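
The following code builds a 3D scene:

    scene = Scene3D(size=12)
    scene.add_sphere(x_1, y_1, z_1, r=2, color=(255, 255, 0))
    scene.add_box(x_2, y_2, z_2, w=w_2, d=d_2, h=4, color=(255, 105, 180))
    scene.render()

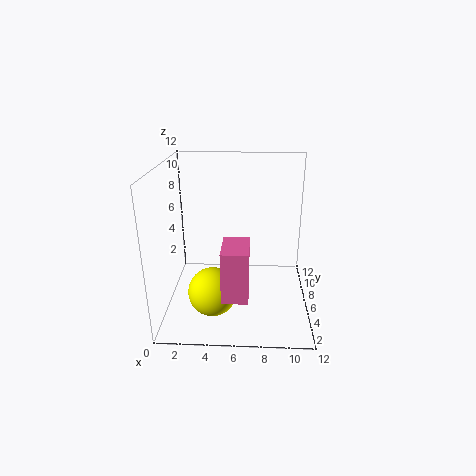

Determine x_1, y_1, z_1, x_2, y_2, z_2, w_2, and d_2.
x_1 = 4
y_1 = 4
z_1 = 2
x_2 = 5
y_2 = 1
z_2 = 3
w_2 = 2
d_2 = 3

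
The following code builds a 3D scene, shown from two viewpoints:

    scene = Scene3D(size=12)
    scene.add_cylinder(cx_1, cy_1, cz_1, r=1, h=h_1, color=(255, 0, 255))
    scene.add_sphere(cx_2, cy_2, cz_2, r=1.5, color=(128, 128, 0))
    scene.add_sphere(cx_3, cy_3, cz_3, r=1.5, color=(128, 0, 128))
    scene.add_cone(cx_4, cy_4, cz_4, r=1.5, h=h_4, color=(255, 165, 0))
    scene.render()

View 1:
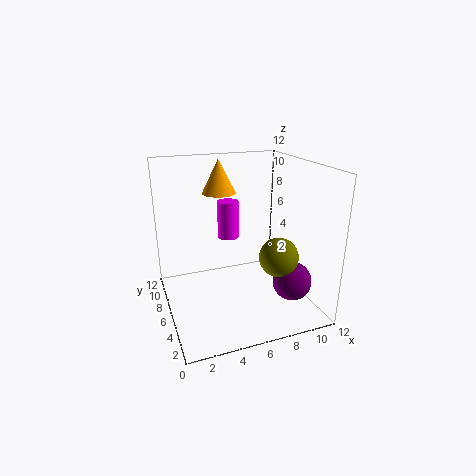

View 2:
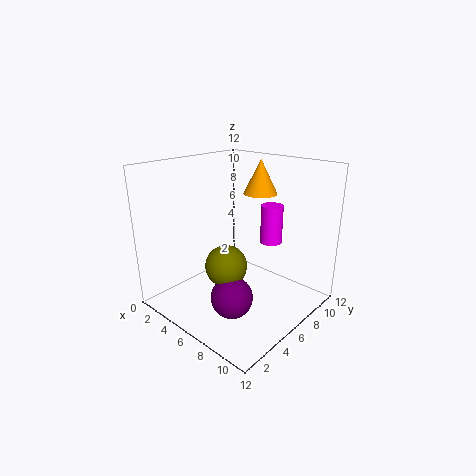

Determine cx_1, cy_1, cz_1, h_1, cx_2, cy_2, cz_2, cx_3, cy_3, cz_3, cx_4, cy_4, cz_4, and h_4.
cx_1 = 6.5
cy_1 = 10
cz_1 = 4.5
h_1 = 3.5
cx_2 = 8
cy_2 = 2.5
cz_2 = 5.5
cx_3 = 9
cy_3 = 2
cz_3 = 3.5
cx_4 = 5.5
cy_4 = 9.5
cz_4 = 9
h_4 = 3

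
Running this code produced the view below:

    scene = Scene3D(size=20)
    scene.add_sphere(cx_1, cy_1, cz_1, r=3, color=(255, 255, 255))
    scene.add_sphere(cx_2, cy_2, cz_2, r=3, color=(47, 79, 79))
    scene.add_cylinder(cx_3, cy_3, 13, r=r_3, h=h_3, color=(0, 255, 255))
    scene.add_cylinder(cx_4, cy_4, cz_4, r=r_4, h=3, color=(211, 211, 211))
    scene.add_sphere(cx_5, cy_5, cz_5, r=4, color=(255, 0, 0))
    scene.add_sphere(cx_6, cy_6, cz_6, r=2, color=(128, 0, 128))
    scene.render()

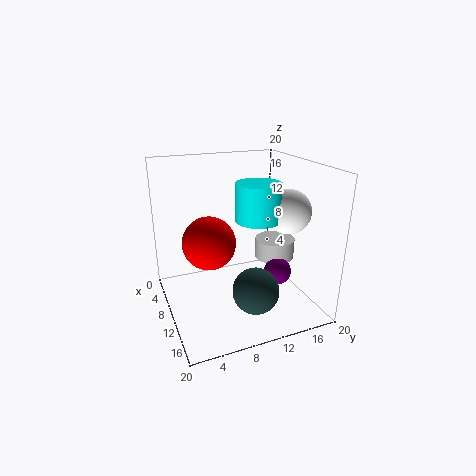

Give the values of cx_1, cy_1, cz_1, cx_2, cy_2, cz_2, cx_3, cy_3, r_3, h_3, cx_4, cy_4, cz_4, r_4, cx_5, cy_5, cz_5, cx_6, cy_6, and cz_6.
cx_1 = 13
cy_1 = 16
cz_1 = 14
cx_2 = 16
cy_2 = 10
cz_2 = 5
cx_3 = 12
cy_3 = 12
r_3 = 3
h_3 = 5
cx_4 = 8
cy_4 = 17
cz_4 = 5
r_4 = 3
cx_5 = 6
cy_5 = 7
cz_5 = 8
cx_6 = 11
cy_6 = 16
cz_6 = 4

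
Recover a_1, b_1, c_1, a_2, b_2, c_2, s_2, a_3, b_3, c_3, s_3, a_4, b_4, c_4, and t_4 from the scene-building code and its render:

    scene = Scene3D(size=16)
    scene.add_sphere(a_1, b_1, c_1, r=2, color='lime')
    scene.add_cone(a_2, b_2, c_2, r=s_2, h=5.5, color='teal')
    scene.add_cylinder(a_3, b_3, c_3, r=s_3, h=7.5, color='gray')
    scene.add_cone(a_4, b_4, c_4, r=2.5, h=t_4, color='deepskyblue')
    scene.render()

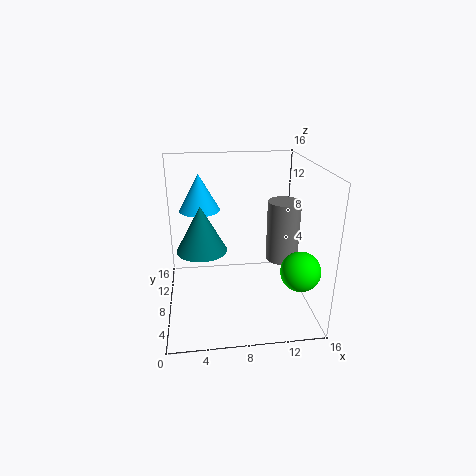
a_1 = 13.5, b_1 = 2.5, c_1 = 6.5, a_2 = 4, b_2 = 10.5, c_2 = 5.5, s_2 = 3, a_3 = 14, b_3 = 11, c_3 = 3.5, s_3 = 2, a_4 = 4, b_4 = 13.5, c_4 = 9.5, t_4 = 4.5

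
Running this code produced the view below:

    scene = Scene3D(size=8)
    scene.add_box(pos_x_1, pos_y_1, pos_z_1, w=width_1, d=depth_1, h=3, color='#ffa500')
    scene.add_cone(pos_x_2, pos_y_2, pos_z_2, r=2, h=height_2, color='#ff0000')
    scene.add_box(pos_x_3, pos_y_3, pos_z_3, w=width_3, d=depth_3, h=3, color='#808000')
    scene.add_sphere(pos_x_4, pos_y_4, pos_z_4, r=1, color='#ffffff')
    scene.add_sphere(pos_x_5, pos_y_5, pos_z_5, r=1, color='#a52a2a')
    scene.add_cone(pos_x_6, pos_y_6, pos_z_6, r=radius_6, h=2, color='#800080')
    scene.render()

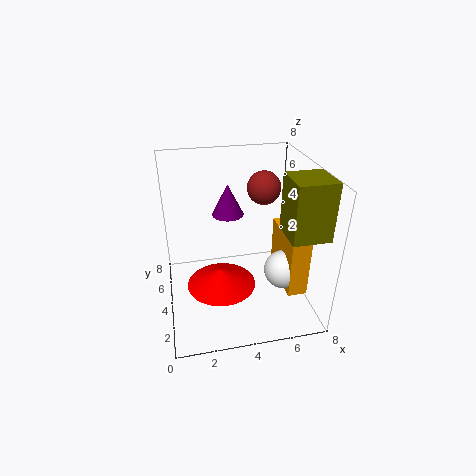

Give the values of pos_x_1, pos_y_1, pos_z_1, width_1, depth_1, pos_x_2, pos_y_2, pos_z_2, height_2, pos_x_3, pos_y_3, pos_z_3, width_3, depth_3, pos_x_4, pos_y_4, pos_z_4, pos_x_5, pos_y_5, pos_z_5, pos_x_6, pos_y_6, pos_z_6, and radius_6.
pos_x_1 = 6, pos_y_1 = 1, pos_z_1 = 2, width_1 = 1, depth_1 = 3, pos_x_2 = 3, pos_y_2 = 4, pos_z_2 = 1, height_2 = 1, pos_x_3 = 6, pos_y_3 = 1, pos_z_3 = 5, width_3 = 2, depth_3 = 2, pos_x_4 = 6, pos_y_4 = 2, pos_z_4 = 3, pos_x_5 = 6, pos_y_5 = 6, pos_z_5 = 6, pos_x_6 = 4, pos_y_6 = 7, pos_z_6 = 4, radius_6 = 1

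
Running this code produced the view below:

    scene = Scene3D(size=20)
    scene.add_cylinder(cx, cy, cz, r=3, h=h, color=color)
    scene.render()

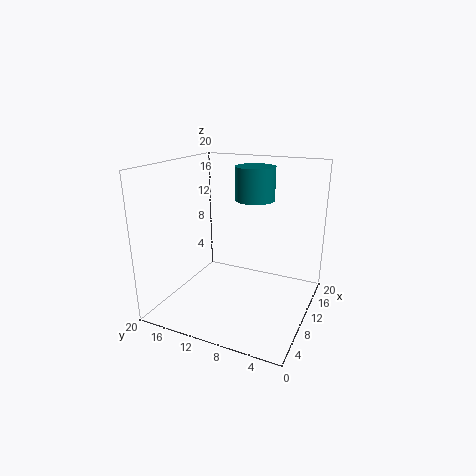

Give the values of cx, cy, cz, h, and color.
cx = 16; cy = 10; cz = 14; h = 5; color = 'teal'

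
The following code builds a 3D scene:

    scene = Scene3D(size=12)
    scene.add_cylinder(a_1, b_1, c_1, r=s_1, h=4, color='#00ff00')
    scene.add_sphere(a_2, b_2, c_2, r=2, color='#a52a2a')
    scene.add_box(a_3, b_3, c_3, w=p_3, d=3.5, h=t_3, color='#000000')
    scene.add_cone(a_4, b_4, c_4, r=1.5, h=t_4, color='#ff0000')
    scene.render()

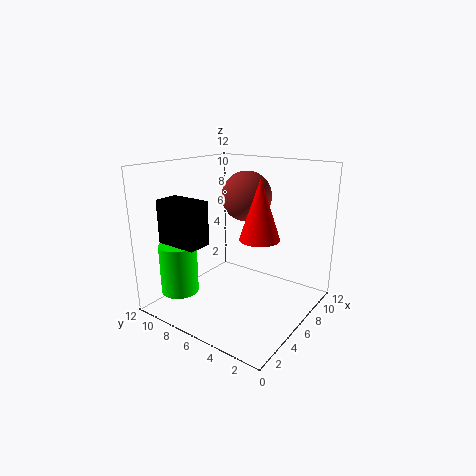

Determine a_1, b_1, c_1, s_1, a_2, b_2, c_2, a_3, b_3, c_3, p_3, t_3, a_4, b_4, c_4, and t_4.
a_1 = 2
b_1 = 9
c_1 = 2
s_1 = 1.5
a_2 = 6.5
b_2 = 5.5
c_2 = 9.5
a_3 = 1.5
b_3 = 7
c_3 = 6
p_3 = 2
t_3 = 3.5
a_4 = 4.5
b_4 = 3
c_4 = 7
t_4 = 4.5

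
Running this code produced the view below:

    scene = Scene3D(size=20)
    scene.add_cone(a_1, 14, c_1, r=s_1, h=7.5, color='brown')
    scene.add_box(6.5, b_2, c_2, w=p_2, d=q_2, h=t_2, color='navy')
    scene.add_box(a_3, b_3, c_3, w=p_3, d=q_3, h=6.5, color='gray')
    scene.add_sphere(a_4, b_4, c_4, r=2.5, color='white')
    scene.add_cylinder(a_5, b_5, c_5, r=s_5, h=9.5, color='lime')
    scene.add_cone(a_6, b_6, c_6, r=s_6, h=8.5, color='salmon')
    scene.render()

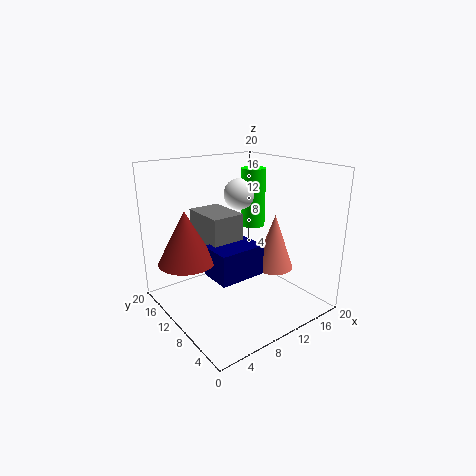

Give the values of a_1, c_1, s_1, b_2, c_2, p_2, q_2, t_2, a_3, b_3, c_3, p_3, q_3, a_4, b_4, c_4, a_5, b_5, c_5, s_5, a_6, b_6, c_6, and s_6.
a_1 = 4; c_1 = 6.5; s_1 = 4; b_2 = 8.5; c_2 = 4; p_2 = 7; q_2 = 5; t_2 = 4.5; a_3 = 7.5; b_3 = 12; c_3 = 6; p_3 = 5; q_3 = 7; a_4 = 15.5; b_4 = 17; c_4 = 14; a_5 = 18; b_5 = 16.5; c_5 = 8.5; s_5 = 2; a_6 = 17; b_6 = 10; c_6 = 3.5; s_6 = 3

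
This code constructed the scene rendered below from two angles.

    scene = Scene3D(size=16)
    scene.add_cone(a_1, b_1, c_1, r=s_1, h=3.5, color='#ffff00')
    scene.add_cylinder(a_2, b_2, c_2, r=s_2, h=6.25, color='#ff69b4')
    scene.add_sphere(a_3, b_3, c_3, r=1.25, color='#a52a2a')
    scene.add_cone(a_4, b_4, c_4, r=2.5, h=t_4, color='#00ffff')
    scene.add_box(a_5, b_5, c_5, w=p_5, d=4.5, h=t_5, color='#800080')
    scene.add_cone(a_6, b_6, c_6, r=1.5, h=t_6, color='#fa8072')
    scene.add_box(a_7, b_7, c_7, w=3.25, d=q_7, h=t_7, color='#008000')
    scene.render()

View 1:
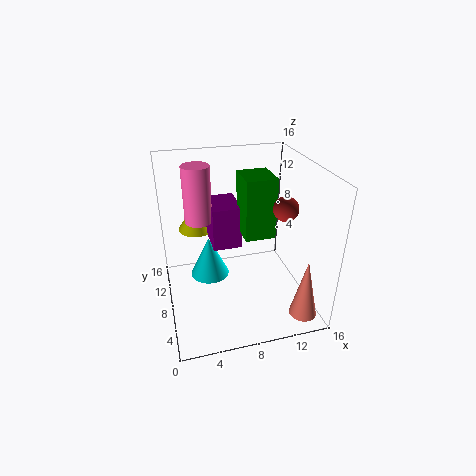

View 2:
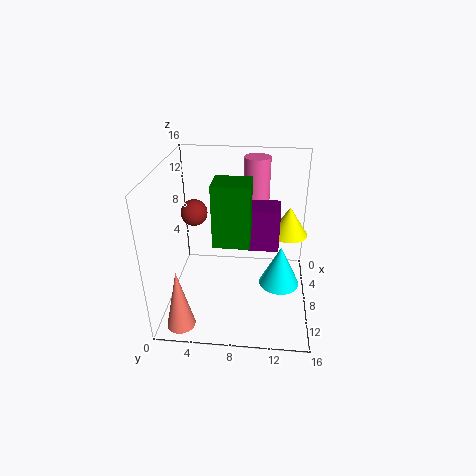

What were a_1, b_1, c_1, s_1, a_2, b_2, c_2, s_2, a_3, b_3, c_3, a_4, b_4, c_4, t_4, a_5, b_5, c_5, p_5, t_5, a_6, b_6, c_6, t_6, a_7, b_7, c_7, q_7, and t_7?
a_1 = 4.25; b_1 = 13.75; c_1 = 6.75; s_1 = 2.25; a_2 = 4; b_2 = 9.75; c_2 = 9.75; s_2 = 1.5; a_3 = 11.75; b_3 = 4.25; c_3 = 12.75; a_4 = 5.5; b_4 = 13; c_4 = 0.25; t_4 = 5.25; a_5 = 5.25; b_5 = 8; c_5 = 6.75; p_5 = 3.25; t_5 = 4.75; a_6 = 14; b_6 = 2.5; c_6 = 0.5; t_6 = 6.75; a_7 = 8.25; b_7 = 5.75; c_7 = 8.75; q_7 = 3.75; t_7 = 6.5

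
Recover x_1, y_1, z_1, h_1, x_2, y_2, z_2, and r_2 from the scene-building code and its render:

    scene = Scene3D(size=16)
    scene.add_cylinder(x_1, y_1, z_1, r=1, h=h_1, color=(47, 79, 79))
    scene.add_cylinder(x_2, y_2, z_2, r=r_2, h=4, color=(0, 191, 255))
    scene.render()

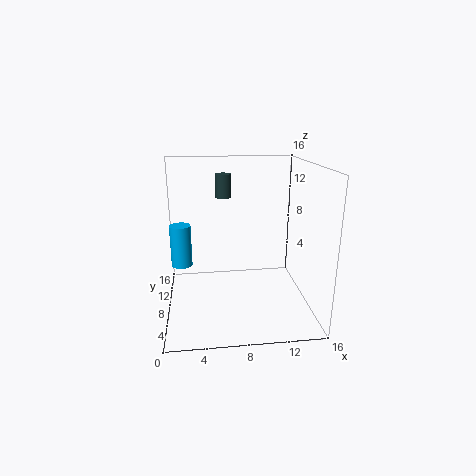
x_1 = 7; y_1 = 15; z_1 = 11; h_1 = 3; x_2 = 2; y_2 = 4; z_2 = 7; r_2 = 1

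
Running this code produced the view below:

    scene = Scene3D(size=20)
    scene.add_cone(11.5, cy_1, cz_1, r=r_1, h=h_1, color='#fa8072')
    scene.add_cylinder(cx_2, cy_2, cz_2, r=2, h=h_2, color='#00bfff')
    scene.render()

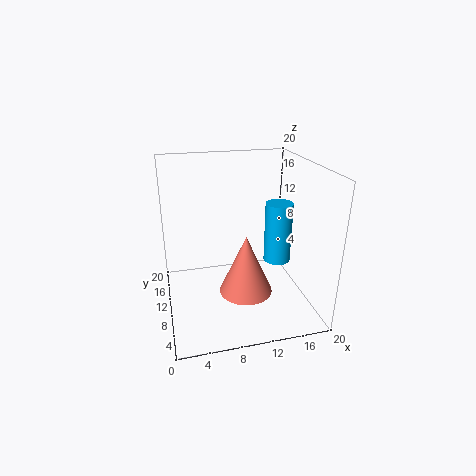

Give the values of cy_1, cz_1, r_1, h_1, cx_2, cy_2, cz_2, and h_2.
cy_1 = 11, cz_1 = 0.5, r_1 = 4, h_1 = 9, cx_2 = 16.5, cy_2 = 11.5, cz_2 = 5, h_2 = 9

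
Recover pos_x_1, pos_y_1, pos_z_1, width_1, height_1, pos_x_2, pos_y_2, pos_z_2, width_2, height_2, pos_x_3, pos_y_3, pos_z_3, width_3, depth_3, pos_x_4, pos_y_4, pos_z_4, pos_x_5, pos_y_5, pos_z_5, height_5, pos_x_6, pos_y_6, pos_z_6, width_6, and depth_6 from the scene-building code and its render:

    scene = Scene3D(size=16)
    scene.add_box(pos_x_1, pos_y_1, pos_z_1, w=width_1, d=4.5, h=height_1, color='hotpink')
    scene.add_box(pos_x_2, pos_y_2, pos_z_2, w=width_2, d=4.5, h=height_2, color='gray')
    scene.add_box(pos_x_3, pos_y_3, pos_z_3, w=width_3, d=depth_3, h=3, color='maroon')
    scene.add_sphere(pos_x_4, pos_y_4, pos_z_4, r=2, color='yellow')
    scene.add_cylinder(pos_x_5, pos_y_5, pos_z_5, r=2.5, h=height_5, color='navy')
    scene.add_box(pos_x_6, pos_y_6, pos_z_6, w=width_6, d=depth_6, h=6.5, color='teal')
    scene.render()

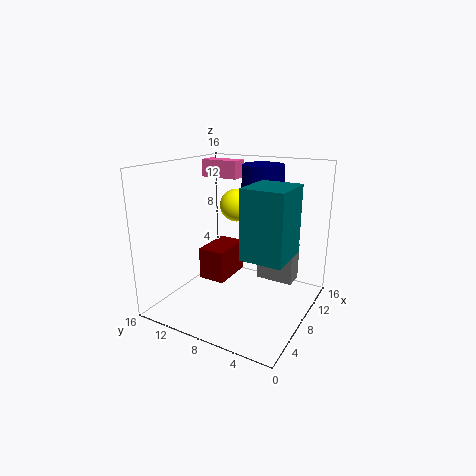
pos_x_1 = 10, pos_y_1 = 9.5, pos_z_1 = 14, width_1 = 2, height_1 = 2, pos_x_2 = 12, pos_y_2 = 3, pos_z_2 = 1.5, width_2 = 2.5, height_2 = 4.5, pos_x_3 = 1.5, pos_y_3 = 6, pos_z_3 = 6, width_3 = 4, depth_3 = 2.5, pos_x_4 = 12, pos_y_4 = 10.5, pos_z_4 = 10.5, pos_x_5 = 13, pos_y_5 = 7.5, pos_z_5 = 12, height_5 = 3.5, pos_x_6 = 2, pos_y_6 = 0.5, pos_z_6 = 8.5, width_6 = 4.5, depth_6 = 4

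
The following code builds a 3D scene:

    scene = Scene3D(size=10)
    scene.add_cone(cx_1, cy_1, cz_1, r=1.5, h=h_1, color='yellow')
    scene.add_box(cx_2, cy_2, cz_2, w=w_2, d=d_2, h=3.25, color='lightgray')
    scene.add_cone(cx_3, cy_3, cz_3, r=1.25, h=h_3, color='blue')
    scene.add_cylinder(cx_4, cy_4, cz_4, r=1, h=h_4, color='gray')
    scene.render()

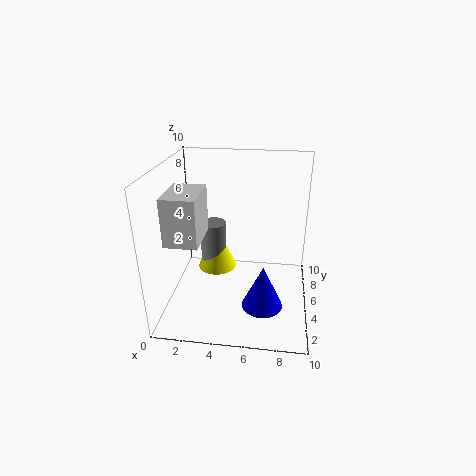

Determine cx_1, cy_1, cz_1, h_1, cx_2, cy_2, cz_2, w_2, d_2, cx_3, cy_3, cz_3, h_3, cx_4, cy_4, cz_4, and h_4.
cx_1 = 3; cy_1 = 7.25; cz_1 = 1.25; h_1 = 3.5; cx_2 = 0.5; cy_2 = 2.5; cz_2 = 5.25; w_2 = 2.25; d_2 = 3.25; cx_3 = 7; cy_3 = 1.5; cz_3 = 2.25; h_3 = 2.75; cx_4 = 2.75; cy_4 = 7.25; cz_4 = 1; h_4 = 4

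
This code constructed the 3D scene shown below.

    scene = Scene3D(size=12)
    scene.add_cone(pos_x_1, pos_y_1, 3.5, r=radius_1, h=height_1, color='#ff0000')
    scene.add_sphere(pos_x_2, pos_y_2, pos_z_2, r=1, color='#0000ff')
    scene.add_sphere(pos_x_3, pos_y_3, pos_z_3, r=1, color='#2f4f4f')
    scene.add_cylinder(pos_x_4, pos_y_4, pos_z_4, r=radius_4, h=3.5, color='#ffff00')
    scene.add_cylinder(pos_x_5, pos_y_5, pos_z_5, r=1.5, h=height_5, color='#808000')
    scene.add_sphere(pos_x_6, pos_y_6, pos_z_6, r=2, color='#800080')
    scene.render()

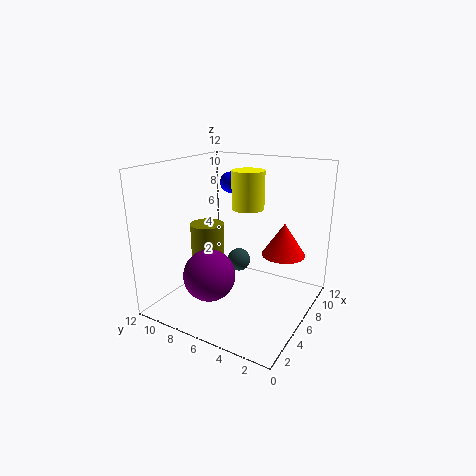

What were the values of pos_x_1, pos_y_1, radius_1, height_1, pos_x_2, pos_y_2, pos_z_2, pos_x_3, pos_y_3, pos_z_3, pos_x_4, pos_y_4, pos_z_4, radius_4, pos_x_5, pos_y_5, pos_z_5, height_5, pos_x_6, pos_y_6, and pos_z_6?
pos_x_1 = 10
pos_y_1 = 3.5
radius_1 = 2
height_1 = 3
pos_x_2 = 10.5
pos_y_2 = 9.5
pos_z_2 = 9.5
pos_x_3 = 7
pos_y_3 = 6.5
pos_z_3 = 3.5
pos_x_4 = 9.5
pos_y_4 = 7
pos_z_4 = 7.5
radius_4 = 1.5
pos_x_5 = 6.5
pos_y_5 = 9.5
pos_z_5 = 2
height_5 = 4.5
pos_x_6 = 2.5
pos_y_6 = 6.5
pos_z_6 = 4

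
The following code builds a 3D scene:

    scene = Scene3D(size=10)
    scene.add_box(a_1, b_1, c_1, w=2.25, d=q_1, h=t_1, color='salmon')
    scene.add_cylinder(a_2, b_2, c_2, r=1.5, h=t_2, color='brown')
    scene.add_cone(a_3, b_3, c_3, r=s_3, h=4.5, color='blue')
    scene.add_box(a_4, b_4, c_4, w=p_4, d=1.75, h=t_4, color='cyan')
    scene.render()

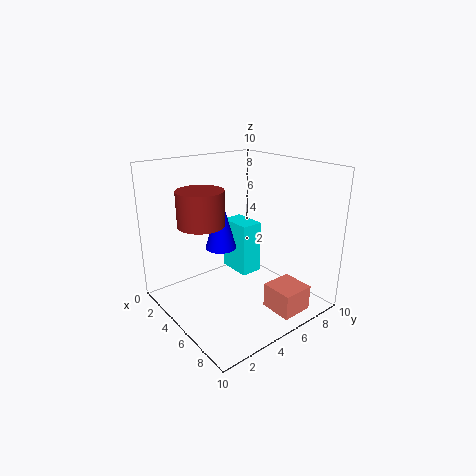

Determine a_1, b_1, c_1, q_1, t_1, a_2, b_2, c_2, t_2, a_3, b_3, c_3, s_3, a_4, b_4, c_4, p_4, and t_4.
a_1 = 7
b_1 = 5.75
c_1 = 0.25
q_1 = 2.25
t_1 = 1.75
a_2 = 4.75
b_2 = 2.25
c_2 = 6.5
t_2 = 2.25
a_3 = 1.5
b_3 = 6
c_3 = 2.75
s_3 = 1.25
a_4 = 0.5
b_4 = 7
c_4 = 0.5
p_4 = 2.75
t_4 = 4.25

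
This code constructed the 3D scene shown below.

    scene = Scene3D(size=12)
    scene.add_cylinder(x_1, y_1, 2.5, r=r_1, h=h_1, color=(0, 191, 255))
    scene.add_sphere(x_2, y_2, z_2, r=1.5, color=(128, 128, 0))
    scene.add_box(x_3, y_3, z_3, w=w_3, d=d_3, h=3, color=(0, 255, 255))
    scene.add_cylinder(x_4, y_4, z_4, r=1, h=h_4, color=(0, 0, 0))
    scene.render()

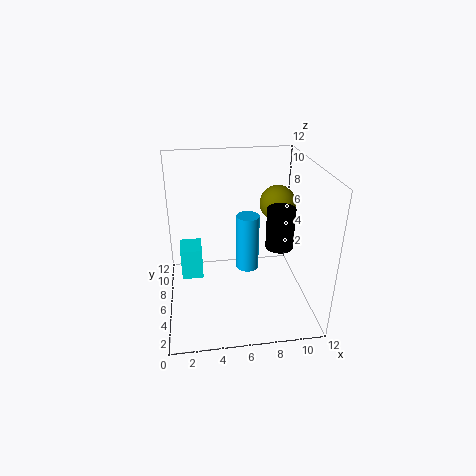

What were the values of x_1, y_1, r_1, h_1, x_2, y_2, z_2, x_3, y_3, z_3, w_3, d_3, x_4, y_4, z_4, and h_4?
x_1 = 7; y_1 = 7; r_1 = 1; h_1 = 5; x_2 = 9.5; y_2 = 7; z_2 = 8.5; x_3 = 1; y_3 = 8.5; z_3 = 0.5; w_3 = 2; d_3 = 2.5; x_4 = 8.5; y_4 = 2.5; z_4 = 7; h_4 = 3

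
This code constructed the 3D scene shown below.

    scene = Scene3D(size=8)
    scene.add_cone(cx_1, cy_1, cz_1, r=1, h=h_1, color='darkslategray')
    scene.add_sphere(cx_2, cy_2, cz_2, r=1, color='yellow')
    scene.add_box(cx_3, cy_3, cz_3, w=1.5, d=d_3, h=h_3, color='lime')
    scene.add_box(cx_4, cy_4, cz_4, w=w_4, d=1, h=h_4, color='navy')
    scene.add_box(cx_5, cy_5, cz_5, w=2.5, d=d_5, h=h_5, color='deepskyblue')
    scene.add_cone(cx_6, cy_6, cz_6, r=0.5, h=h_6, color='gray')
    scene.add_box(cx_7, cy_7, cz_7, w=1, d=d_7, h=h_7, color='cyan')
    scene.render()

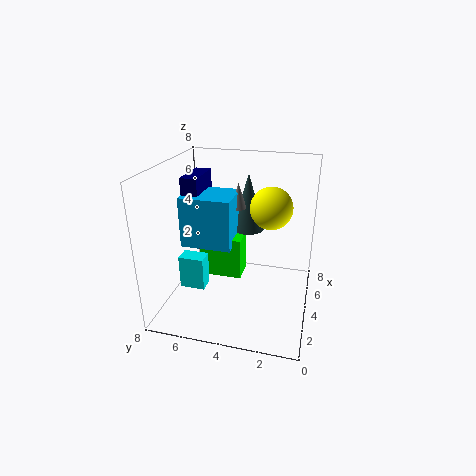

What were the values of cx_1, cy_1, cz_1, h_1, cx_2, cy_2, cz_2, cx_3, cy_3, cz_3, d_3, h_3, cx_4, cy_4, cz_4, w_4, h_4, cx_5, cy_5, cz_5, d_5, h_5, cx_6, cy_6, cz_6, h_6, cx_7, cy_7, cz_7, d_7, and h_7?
cx_1 = 6.5; cy_1 = 4; cz_1 = 3.5; h_1 = 3.5; cx_2 = 2.5; cy_2 = 2; cz_2 = 6.5; cx_3 = 4.5; cy_3 = 4; cz_3 = 1; d_3 = 2.5; h_3 = 2.5; cx_4 = 4.5; cy_4 = 6.5; cz_4 = 4; w_4 = 2.5; h_4 = 3; cx_5 = 4; cy_5 = 4.5; cz_5 = 3; d_5 = 3; h_5 = 3; cx_6 = 6; cy_6 = 4.5; cz_6 = 5; h_6 = 1.5; cx_7 = 3.5; cy_7 = 6; cz_7 = 0.5; d_7 = 1.5; h_7 = 2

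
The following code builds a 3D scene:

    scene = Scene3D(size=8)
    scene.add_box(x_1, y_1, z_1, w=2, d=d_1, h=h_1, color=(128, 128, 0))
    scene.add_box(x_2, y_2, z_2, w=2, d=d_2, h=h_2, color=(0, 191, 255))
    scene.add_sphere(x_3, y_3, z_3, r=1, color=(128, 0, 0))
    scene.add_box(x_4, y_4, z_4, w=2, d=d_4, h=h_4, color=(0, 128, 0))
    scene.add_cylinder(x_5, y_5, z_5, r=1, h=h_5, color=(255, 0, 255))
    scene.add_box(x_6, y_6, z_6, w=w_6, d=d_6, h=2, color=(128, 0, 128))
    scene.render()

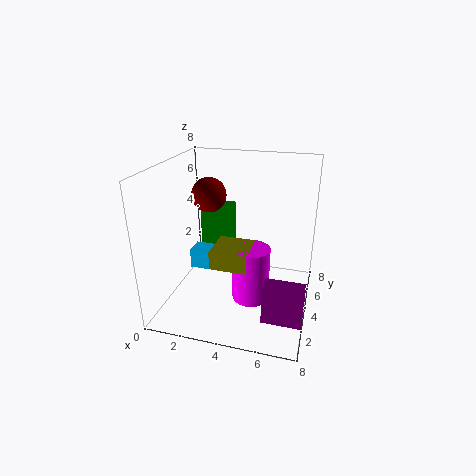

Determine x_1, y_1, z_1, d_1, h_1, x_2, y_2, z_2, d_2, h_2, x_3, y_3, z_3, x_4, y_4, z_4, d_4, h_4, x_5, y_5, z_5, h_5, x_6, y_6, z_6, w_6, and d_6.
x_1 = 3
y_1 = 2
z_1 = 3
d_1 = 2
h_1 = 1
x_2 = 2
y_2 = 2
z_2 = 3
d_2 = 1
h_2 = 1
x_3 = 2
y_3 = 5
z_3 = 6
x_4 = 1
y_4 = 6
z_4 = 2
d_4 = 1
h_4 = 3
x_5 = 5
y_5 = 3
z_5 = 1
h_5 = 3
x_6 = 6
y_6 = 1
z_6 = 1
w_6 = 2
d_6 = 1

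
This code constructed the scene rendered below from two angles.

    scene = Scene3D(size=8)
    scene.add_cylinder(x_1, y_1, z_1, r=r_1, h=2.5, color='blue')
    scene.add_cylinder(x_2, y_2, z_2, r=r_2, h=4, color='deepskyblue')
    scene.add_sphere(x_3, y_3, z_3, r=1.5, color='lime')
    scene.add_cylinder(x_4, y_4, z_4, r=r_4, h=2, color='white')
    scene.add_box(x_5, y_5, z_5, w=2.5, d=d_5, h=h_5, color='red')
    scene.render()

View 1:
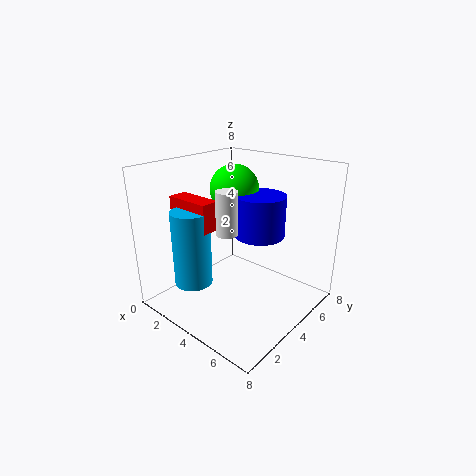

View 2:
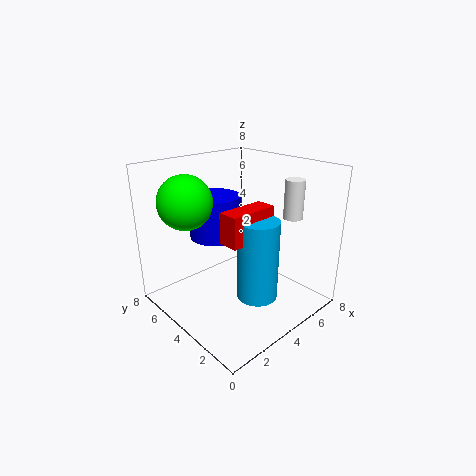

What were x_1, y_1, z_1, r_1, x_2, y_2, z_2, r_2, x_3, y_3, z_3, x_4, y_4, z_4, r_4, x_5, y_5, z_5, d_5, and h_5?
x_1 = 4
y_1 = 6
z_1 = 3.5
r_1 = 1.5
x_2 = 3
y_2 = 1.5
z_2 = 2
r_2 = 1
x_3 = 2
y_3 = 6
z_3 = 6
x_4 = 5.5
y_4 = 1.5
z_4 = 5.5
r_4 = 0.5
x_5 = 1.5
y_5 = 1.5
z_5 = 5
d_5 = 1
h_5 = 1.5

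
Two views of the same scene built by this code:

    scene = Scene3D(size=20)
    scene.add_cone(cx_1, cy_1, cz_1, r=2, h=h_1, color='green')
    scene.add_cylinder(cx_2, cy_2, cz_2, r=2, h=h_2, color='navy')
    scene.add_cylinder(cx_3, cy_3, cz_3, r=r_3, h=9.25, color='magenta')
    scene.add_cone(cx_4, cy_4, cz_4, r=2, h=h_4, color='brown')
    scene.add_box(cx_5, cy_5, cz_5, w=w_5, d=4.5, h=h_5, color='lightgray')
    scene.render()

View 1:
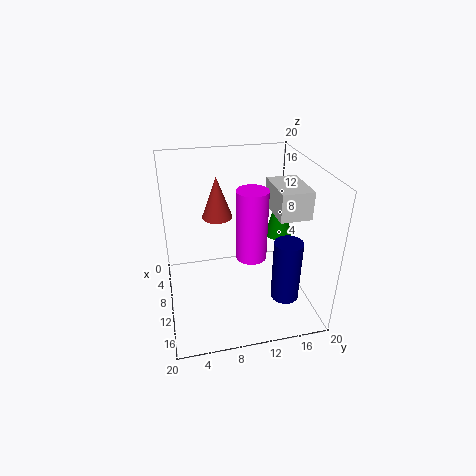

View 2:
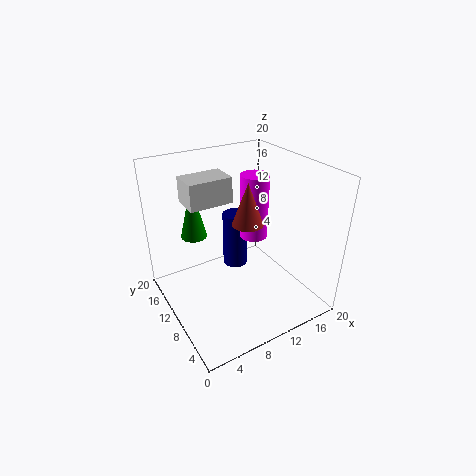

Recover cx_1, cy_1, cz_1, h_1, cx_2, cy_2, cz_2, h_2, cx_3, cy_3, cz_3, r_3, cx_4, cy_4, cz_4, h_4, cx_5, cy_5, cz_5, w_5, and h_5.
cx_1 = 6.5; cy_1 = 17.25; cz_1 = 7.75; h_1 = 8.25; cx_2 = 13.25; cy_2 = 16.25; cz_2 = 1.25; h_2 = 9; cx_3 = 13.25; cy_3 = 11; cz_3 = 9; r_3 = 2; cx_4 = 9.75; cy_4 = 7.25; cz_4 = 13.5; h_4 = 5.5; cx_5 = 5.5; cy_5 = 15.25; cz_5 = 12.75; w_5 = 6.75; h_5 = 4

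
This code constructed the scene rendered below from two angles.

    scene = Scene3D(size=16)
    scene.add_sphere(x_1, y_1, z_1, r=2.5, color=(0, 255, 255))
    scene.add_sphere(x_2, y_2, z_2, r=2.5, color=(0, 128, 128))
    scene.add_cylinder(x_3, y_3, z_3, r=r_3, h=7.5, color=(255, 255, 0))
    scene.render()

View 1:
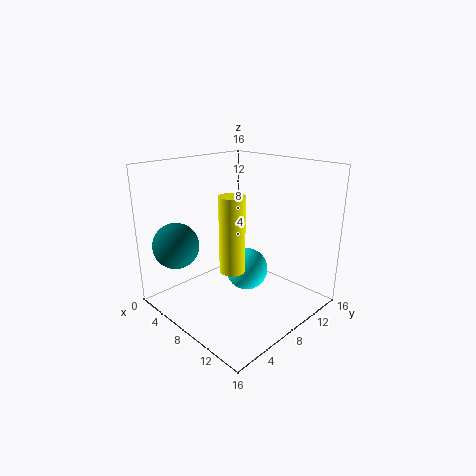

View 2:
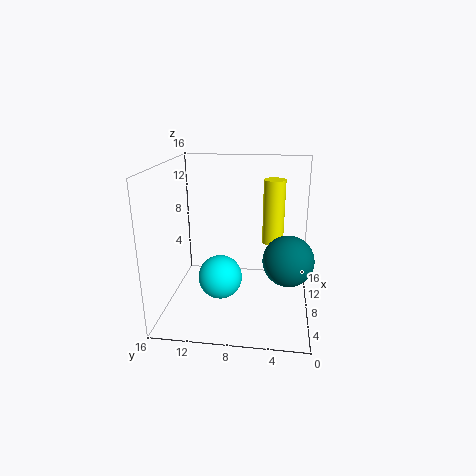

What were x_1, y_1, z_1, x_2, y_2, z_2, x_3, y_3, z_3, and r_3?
x_1 = 7.5; y_1 = 10; z_1 = 3.25; x_2 = 4; y_2 = 2.5; z_2 = 7.5; x_3 = 11; y_3 = 4.25; z_3 = 6.5; r_3 = 1.25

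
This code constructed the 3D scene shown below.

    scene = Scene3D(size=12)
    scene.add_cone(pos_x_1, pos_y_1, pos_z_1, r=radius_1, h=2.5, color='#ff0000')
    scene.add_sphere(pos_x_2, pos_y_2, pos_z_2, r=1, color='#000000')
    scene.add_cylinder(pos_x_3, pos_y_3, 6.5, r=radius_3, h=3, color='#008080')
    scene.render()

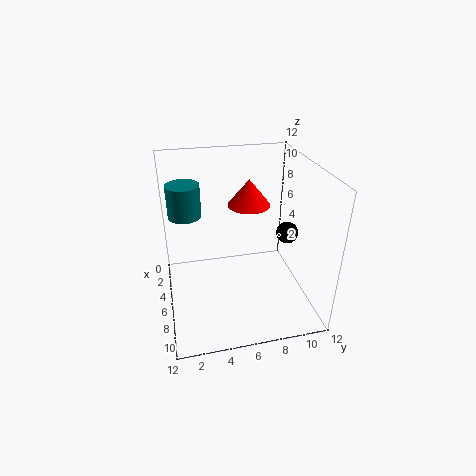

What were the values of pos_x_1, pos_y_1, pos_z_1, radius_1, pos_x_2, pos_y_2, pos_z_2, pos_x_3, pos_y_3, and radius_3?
pos_x_1 = 2
pos_y_1 = 8
pos_z_1 = 7
radius_1 = 2
pos_x_2 = 4.5
pos_y_2 = 11
pos_z_2 = 5
pos_x_3 = 2
pos_y_3 = 2
radius_3 = 1.5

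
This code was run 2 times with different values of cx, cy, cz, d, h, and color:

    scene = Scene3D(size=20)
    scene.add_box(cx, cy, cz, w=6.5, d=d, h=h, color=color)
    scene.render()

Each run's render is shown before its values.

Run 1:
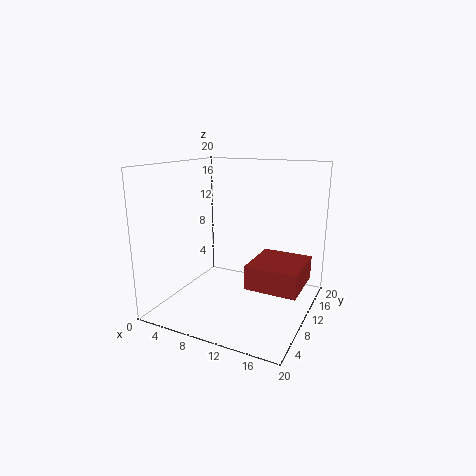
cx = 13.5; cy = 4.5; cz = 5.5; d = 7; h = 3; color = 'brown'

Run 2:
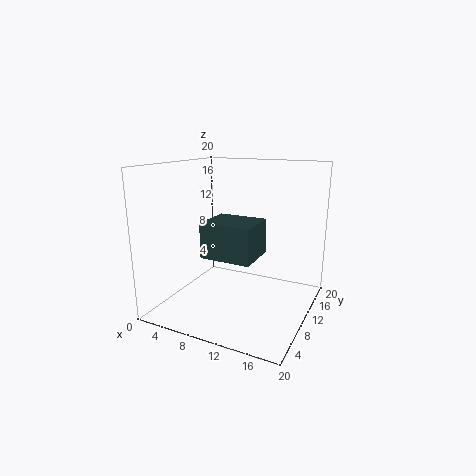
cx = 8; cy = 3.5; cz = 9; d = 5.5; h = 4.5; color = 'darkslategray'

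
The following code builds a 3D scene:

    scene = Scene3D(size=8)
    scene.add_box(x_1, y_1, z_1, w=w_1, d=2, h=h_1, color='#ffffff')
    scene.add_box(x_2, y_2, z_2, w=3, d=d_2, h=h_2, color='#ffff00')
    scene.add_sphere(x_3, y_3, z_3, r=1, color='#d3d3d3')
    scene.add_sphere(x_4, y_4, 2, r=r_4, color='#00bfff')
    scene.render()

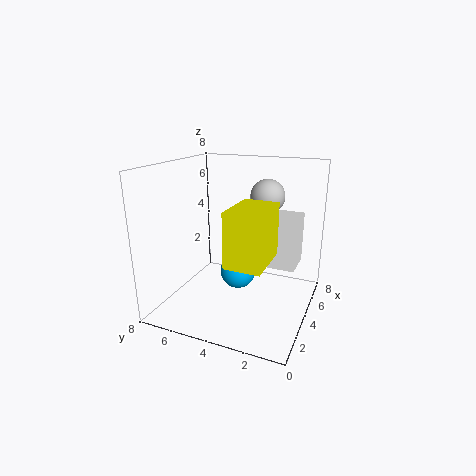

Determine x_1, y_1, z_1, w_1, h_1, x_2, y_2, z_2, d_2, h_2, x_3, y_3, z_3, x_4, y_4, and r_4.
x_1 = 5; y_1 = 1; z_1 = 2; w_1 = 2; h_1 = 3; x_2 = 2; y_2 = 2; z_2 = 3; d_2 = 2; h_2 = 3; x_3 = 6; y_3 = 3; z_3 = 6; x_4 = 4; y_4 = 4; r_4 = 1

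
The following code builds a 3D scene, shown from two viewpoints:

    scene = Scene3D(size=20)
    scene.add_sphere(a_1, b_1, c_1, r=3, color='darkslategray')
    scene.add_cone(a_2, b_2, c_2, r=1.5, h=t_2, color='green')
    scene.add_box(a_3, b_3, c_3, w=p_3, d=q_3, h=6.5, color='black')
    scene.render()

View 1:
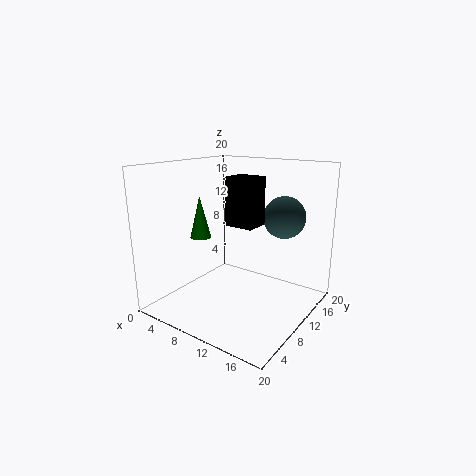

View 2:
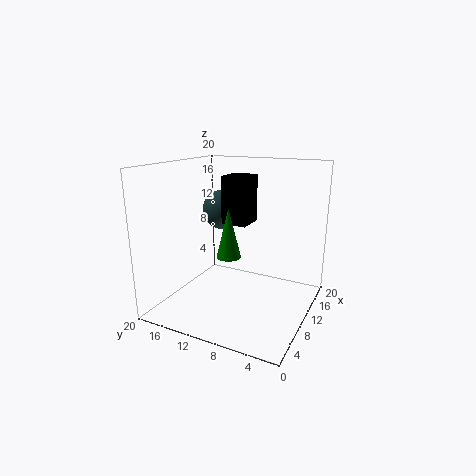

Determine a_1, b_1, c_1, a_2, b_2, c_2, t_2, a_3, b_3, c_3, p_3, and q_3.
a_1 = 14.5; b_1 = 15; c_1 = 12.5; a_2 = 4.5; b_2 = 8.5; c_2 = 9.5; t_2 = 6; a_3 = 9; b_3 = 8.5; c_3 = 12; p_3 = 4; q_3 = 3.5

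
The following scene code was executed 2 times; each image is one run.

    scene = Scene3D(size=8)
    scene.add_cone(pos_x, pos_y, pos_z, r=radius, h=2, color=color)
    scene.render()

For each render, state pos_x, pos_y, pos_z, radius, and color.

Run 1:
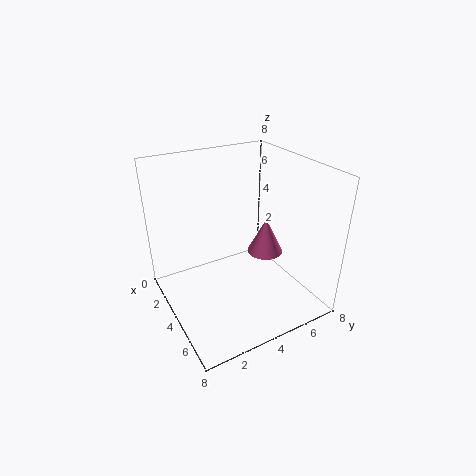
pos_x = 4.5, pos_y = 5.5, pos_z = 3, radius = 1, color = 'hotpink'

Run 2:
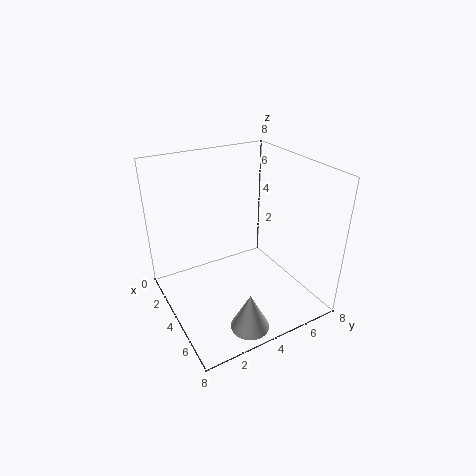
pos_x = 7, pos_y = 3, pos_z = 0.5, radius = 1, color = 'lightgray'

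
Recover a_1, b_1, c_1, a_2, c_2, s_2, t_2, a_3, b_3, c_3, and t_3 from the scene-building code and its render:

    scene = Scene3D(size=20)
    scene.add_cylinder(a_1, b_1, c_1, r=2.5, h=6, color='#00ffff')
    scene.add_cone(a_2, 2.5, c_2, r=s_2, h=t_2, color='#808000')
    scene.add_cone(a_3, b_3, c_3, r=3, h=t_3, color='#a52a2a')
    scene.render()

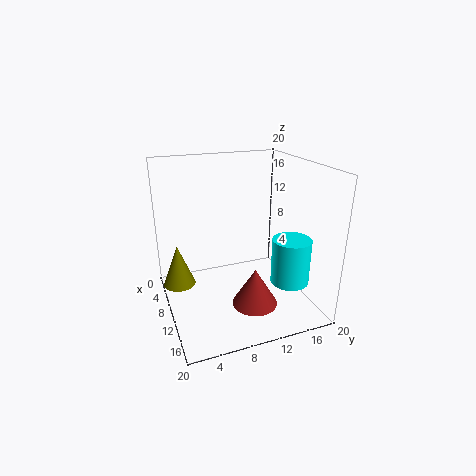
a_1 = 16, b_1 = 15, c_1 = 5.5, a_2 = 3.5, c_2 = 0.5, s_2 = 2.5, t_2 = 6.5, a_3 = 15, b_3 = 10.5, c_3 = 2.5, t_3 = 5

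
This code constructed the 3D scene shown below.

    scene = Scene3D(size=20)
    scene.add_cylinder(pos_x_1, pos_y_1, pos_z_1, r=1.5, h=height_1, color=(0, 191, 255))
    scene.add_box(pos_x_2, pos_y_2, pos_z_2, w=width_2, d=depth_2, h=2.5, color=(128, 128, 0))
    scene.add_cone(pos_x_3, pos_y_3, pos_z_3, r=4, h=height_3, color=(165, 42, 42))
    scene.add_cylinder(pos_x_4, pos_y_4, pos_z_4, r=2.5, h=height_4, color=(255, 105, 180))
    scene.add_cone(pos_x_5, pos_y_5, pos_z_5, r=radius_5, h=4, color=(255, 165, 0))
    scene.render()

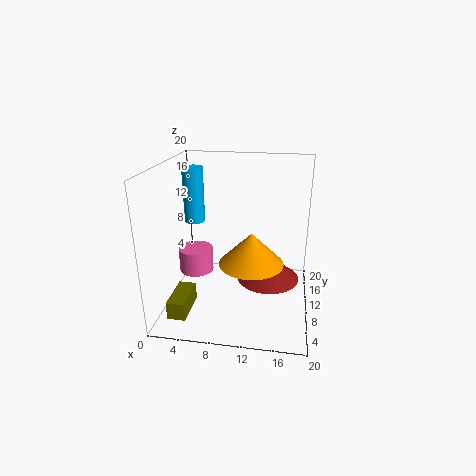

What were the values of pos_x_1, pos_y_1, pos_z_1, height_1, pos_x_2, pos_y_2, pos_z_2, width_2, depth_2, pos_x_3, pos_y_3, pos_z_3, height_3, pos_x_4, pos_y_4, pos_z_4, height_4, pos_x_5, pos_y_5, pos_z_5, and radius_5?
pos_x_1 = 3; pos_y_1 = 13; pos_z_1 = 11; height_1 = 8; pos_x_2 = 1.5; pos_y_2 = 3; pos_z_2 = 0.5; width_2 = 2.5; depth_2 = 5.5; pos_x_3 = 14.5; pos_y_3 = 7; pos_z_3 = 6; height_3 = 3; pos_x_4 = 3.5; pos_y_4 = 11; pos_z_4 = 4; height_4 = 3.5; pos_x_5 = 12.5; pos_y_5 = 5; pos_z_5 = 9; radius_5 = 4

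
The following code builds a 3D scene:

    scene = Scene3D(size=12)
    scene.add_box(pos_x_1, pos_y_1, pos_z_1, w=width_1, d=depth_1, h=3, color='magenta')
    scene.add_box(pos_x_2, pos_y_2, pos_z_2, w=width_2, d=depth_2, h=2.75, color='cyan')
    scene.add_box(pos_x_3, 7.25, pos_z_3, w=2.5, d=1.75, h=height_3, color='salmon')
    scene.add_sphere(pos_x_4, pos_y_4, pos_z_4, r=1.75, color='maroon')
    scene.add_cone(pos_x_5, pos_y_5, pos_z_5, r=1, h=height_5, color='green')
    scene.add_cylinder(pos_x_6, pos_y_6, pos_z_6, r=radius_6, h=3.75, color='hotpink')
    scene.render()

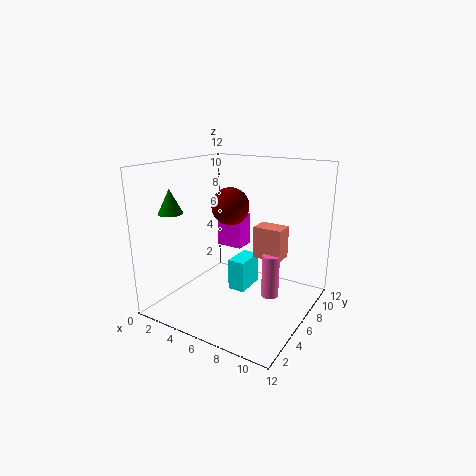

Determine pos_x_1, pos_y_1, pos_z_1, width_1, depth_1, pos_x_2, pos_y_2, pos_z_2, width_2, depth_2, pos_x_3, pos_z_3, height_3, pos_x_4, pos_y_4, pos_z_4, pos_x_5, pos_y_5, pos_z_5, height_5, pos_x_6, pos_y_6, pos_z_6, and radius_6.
pos_x_1 = 2
pos_y_1 = 8.75
pos_z_1 = 3.75
width_1 = 2.5
depth_1 = 2
pos_x_2 = 5
pos_y_2 = 6
pos_z_2 = 1
width_2 = 1.5
depth_2 = 2.75
pos_x_3 = 6.75
pos_z_3 = 4
height_3 = 2.75
pos_x_4 = 3.5
pos_y_4 = 8.75
pos_z_4 = 7.75
pos_x_5 = 1.75
pos_y_5 = 2.75
pos_z_5 = 8.25
height_5 = 2
pos_x_6 = 8.5
pos_y_6 = 7.25
pos_z_6 = 0.75
radius_6 = 0.75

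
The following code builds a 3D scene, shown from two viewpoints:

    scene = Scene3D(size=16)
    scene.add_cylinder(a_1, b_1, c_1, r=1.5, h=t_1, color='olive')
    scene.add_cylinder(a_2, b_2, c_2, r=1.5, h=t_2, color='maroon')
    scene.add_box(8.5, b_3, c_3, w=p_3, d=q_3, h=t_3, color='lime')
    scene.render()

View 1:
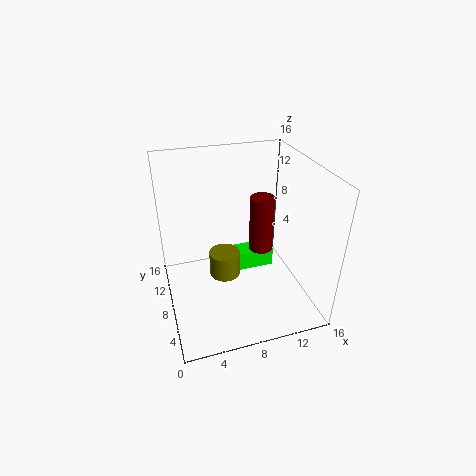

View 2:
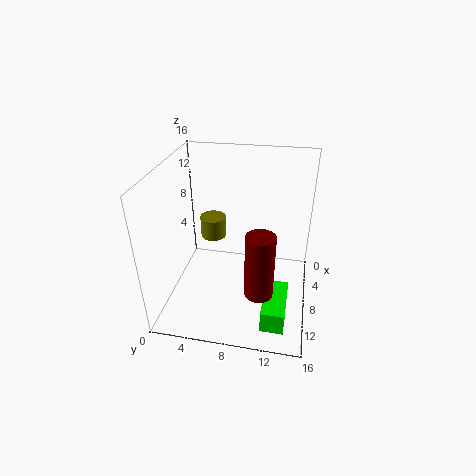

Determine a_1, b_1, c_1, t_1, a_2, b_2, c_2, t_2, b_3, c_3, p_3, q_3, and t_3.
a_1 = 5.5, b_1 = 4.5, c_1 = 6.5, t_1 = 2.5, a_2 = 12, b_2 = 11, c_2 = 4, t_2 = 7, b_3 = 11.5, c_3 = 0.5, p_3 = 5.5, q_3 = 2.5, t_3 = 2.5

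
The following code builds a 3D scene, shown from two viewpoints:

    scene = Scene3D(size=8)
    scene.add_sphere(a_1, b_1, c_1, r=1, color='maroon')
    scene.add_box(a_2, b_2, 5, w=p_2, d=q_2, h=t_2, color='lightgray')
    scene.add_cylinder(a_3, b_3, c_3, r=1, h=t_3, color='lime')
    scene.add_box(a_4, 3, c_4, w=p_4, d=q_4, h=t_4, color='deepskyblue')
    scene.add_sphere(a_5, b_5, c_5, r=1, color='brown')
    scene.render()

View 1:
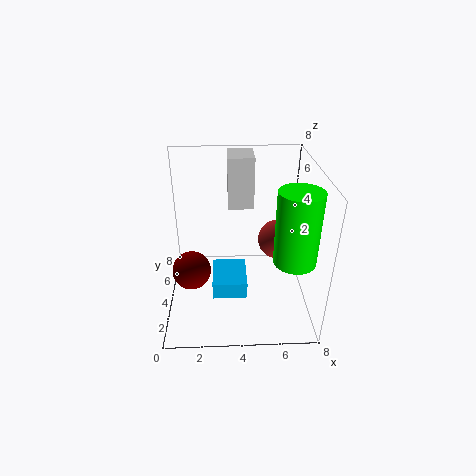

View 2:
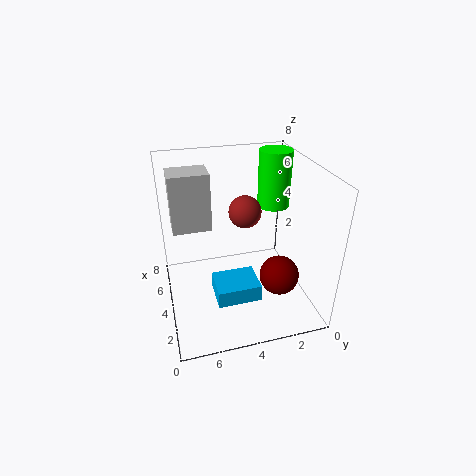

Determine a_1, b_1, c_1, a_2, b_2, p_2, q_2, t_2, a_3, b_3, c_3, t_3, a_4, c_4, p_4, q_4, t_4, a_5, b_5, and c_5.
a_1 = 1.5
b_1 = 2.5
c_1 = 3
a_2 = 3.5
b_2 = 5.5
p_2 = 1.5
q_2 = 2
t_2 = 3
a_3 = 6.5
b_3 = 1
c_3 = 4.5
t_3 = 3.5
a_4 = 2.5
c_4 = 0.5
p_4 = 2
q_4 = 2.5
t_4 = 1
a_5 = 6
b_5 = 3
c_5 = 4.5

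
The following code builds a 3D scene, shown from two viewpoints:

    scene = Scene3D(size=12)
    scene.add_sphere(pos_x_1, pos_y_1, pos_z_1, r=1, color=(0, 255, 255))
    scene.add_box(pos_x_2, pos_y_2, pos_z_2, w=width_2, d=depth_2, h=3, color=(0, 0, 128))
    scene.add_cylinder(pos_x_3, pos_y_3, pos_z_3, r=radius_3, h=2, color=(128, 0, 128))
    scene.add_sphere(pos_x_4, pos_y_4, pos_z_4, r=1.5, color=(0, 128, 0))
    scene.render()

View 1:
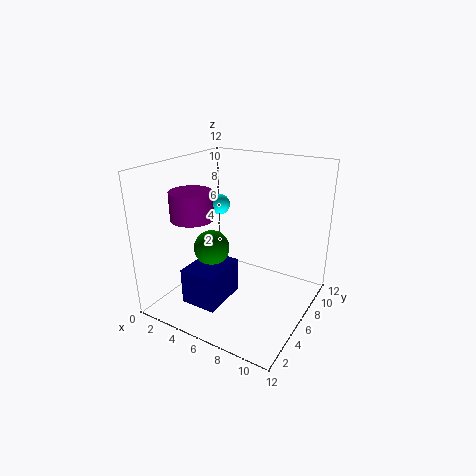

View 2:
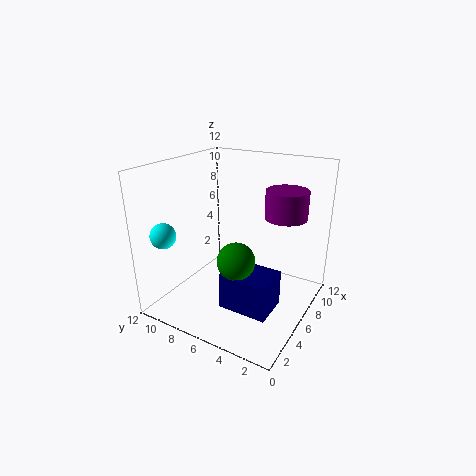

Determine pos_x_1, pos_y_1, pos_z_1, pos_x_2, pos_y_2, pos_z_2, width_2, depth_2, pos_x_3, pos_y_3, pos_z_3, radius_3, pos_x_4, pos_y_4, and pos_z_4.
pos_x_1 = 1.5
pos_y_1 = 10
pos_z_1 = 7
pos_x_2 = 3
pos_y_2 = 2
pos_z_2 = 1
width_2 = 3
depth_2 = 4
pos_x_3 = 5
pos_y_3 = 1.5
pos_z_3 = 9
radius_3 = 1.5
pos_x_4 = 4
pos_y_4 = 5
pos_z_4 = 5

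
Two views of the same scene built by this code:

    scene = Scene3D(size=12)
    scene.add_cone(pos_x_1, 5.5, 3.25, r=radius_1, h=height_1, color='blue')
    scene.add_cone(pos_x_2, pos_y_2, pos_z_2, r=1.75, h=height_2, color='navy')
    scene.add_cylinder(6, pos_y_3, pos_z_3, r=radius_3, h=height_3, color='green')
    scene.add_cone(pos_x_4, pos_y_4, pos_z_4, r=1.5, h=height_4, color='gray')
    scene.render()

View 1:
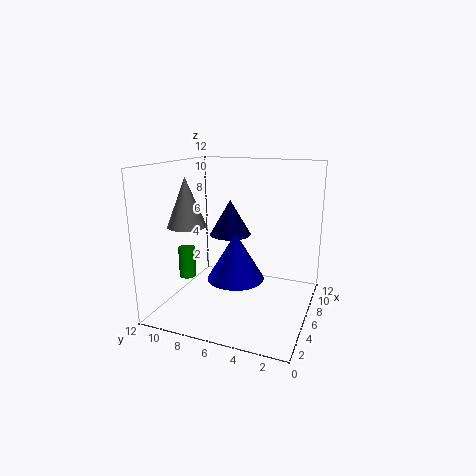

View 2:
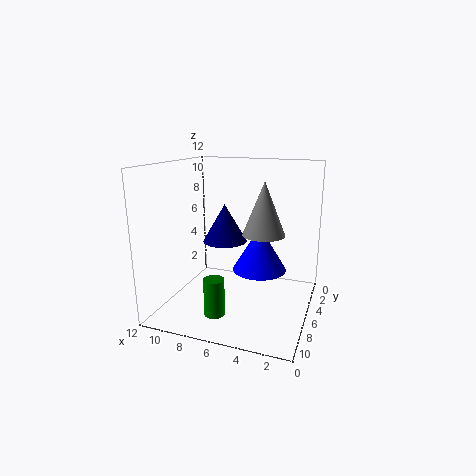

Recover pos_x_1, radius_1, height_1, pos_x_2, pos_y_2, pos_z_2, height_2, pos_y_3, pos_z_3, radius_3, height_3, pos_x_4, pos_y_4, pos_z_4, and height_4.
pos_x_1 = 4.25
radius_1 = 2.25
height_1 = 3.75
pos_x_2 = 6.75
pos_y_2 = 7
pos_z_2 = 6
height_2 = 3
pos_y_3 = 11
pos_z_3 = 1.75
radius_3 = 0.75
height_3 = 2.75
pos_x_4 = 3
pos_y_4 = 9
pos_z_4 = 7.5
height_4 = 3.75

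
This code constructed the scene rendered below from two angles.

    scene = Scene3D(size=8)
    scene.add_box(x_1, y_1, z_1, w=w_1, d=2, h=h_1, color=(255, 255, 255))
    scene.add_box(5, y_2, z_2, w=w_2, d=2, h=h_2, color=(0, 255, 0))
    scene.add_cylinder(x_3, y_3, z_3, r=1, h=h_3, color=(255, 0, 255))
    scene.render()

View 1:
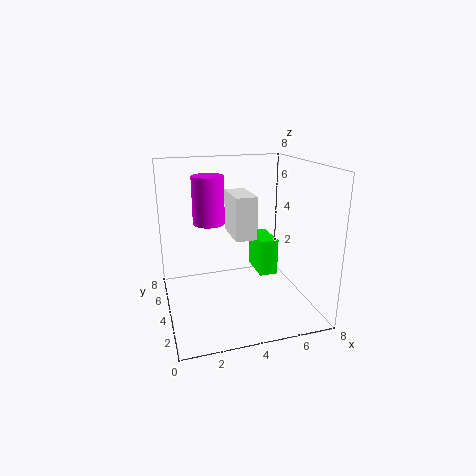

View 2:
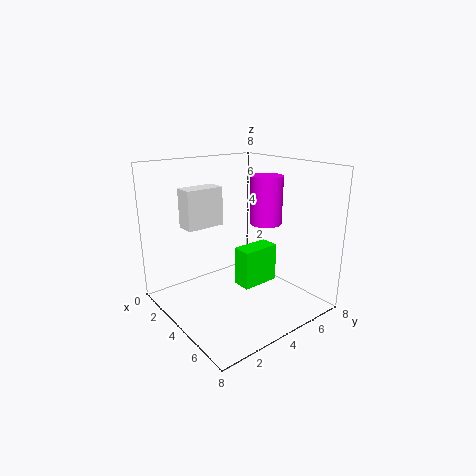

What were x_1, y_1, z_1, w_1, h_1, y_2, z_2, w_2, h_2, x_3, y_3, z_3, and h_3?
x_1 = 3, y_1 = 1, z_1 = 5, w_1 = 1, h_1 = 2, y_2 = 3, z_2 = 2, w_2 = 1, h_2 = 2, x_3 = 3, y_3 = 7, z_3 = 4, h_3 = 3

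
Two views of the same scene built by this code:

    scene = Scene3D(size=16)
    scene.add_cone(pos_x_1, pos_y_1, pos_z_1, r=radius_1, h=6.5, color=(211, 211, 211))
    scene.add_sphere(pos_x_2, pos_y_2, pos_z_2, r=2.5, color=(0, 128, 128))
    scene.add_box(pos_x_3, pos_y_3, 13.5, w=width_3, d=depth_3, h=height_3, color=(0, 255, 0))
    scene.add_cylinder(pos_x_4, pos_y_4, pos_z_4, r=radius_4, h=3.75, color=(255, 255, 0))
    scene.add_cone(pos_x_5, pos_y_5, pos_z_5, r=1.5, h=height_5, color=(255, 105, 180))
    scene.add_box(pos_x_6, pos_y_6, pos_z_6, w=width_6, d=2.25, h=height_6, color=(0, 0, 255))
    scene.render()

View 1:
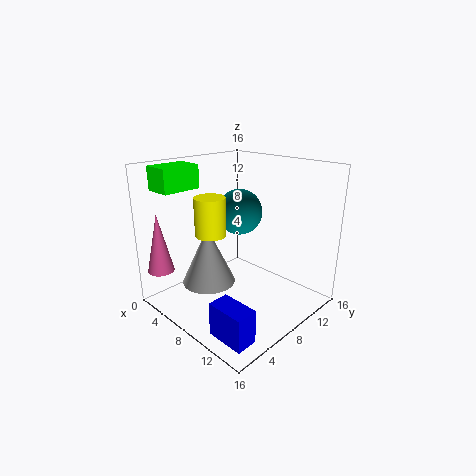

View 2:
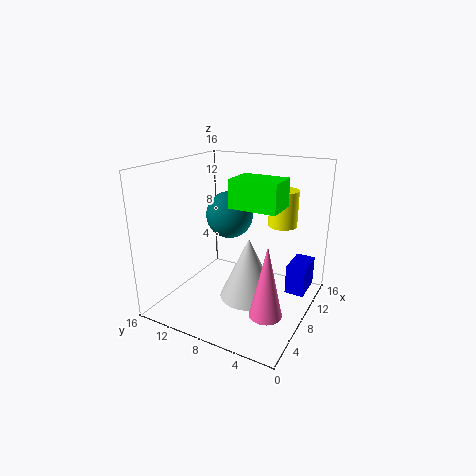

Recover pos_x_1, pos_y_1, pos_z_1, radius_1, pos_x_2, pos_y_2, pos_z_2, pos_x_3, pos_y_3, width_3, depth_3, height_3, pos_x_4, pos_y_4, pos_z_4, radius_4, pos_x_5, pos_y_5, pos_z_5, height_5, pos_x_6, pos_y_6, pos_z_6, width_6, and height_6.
pos_x_1 = 5.75
pos_y_1 = 5.5
pos_z_1 = 2.75
radius_1 = 3
pos_x_2 = 7.5
pos_y_2 = 8.75
pos_z_2 = 10.75
pos_x_3 = 1.75
pos_y_3 = 1.25
width_3 = 3
depth_3 = 4.25
height_3 = 2.5
pos_x_4 = 9
pos_y_4 = 3.25
pos_z_4 = 10
radius_4 = 1.5
pos_x_5 = 1.75
pos_y_5 = 1.75
pos_z_5 = 4
height_5 = 6.75
pos_x_6 = 11
pos_y_6 = 1
pos_z_6 = 0.75
width_6 = 4
height_6 = 3.5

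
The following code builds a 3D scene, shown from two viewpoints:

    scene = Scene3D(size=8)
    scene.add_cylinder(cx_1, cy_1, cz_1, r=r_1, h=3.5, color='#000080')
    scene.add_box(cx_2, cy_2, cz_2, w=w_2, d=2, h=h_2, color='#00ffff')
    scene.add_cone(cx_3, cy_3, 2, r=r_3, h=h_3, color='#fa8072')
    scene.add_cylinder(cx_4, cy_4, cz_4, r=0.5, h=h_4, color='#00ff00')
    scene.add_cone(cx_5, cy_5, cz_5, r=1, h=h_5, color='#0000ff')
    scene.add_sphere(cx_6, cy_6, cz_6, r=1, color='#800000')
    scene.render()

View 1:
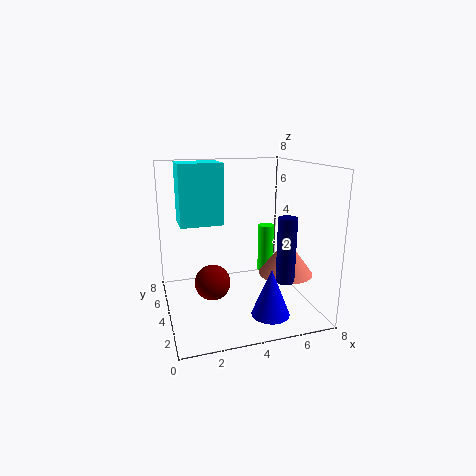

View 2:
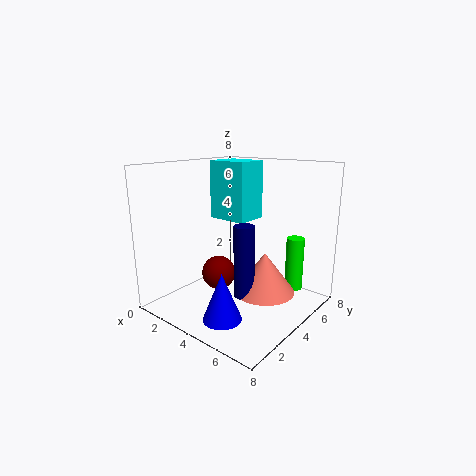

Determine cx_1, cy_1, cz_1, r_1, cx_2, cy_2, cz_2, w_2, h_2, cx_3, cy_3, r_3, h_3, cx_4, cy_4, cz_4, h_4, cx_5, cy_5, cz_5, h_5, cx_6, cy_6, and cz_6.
cx_1 = 6
cy_1 = 2
cz_1 = 2
r_1 = 0.5
cx_2 = 1
cy_2 = 5
cz_2 = 4.5
w_2 = 2.5
h_2 = 3.5
cx_3 = 6.5
cy_3 = 3
r_3 = 1.5
h_3 = 2
cx_4 = 6.5
cy_4 = 6
cz_4 = 1
h_4 = 3
cx_5 = 5
cy_5 = 1.5
cz_5 = 0.5
h_5 = 2.5
cx_6 = 2.5
cy_6 = 4
cz_6 = 1.5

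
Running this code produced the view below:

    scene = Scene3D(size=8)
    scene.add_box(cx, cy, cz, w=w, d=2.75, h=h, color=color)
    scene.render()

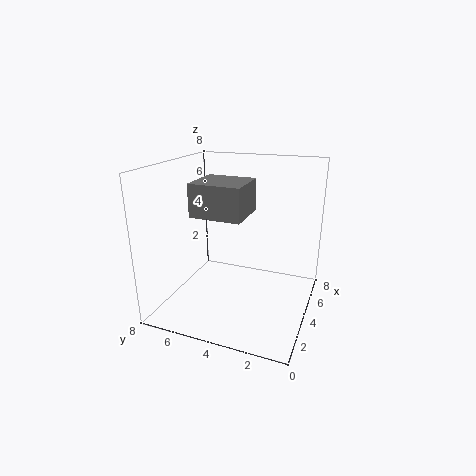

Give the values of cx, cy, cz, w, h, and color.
cx = 2.25; cy = 3.25; cz = 5.5; w = 2.5; h = 1.75; color = 'gray'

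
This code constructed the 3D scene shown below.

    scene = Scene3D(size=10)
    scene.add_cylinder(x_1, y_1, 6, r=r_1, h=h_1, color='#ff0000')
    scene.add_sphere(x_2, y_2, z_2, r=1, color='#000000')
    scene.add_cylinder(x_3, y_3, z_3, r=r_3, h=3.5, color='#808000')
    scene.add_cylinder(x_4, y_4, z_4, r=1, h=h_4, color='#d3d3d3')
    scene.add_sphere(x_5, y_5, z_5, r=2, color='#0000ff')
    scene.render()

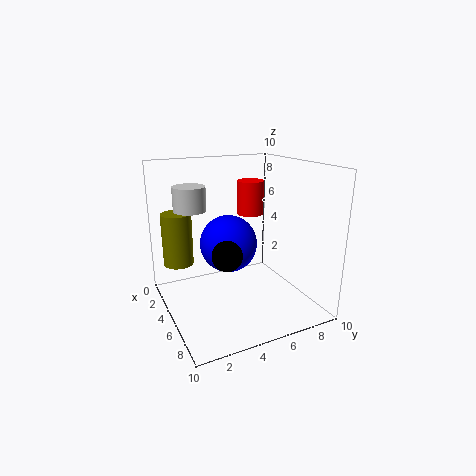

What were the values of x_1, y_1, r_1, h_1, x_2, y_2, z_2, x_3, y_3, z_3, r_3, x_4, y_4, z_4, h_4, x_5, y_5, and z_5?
x_1 = 3, y_1 = 7, r_1 = 1, h_1 = 2.5, x_2 = 6.5, y_2 = 3.5, z_2 = 4.5, x_3 = 4, y_3 = 1, z_3 = 3.5, r_3 = 1, x_4 = 5.5, y_4 = 1.5, z_4 = 7.5, h_4 = 1.5, x_5 = 4.5, y_5 = 4.5, z_5 = 4.5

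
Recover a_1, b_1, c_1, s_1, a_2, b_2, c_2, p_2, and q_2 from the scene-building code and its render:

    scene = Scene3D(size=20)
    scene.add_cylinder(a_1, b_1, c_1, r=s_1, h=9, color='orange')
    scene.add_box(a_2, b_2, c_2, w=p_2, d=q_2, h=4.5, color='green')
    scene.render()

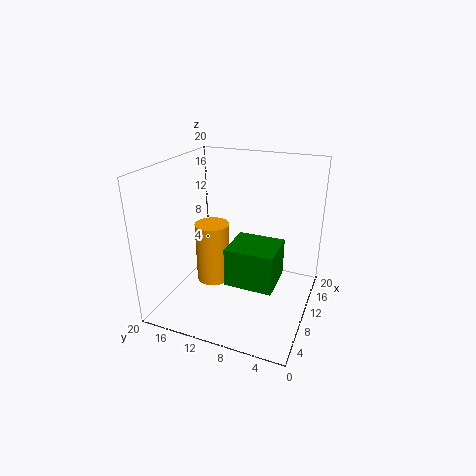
a_1 = 11
b_1 = 14.5
c_1 = 2
s_1 = 2.5
a_2 = 1
b_2 = 2.5
c_2 = 8.5
p_2 = 5
q_2 = 5.5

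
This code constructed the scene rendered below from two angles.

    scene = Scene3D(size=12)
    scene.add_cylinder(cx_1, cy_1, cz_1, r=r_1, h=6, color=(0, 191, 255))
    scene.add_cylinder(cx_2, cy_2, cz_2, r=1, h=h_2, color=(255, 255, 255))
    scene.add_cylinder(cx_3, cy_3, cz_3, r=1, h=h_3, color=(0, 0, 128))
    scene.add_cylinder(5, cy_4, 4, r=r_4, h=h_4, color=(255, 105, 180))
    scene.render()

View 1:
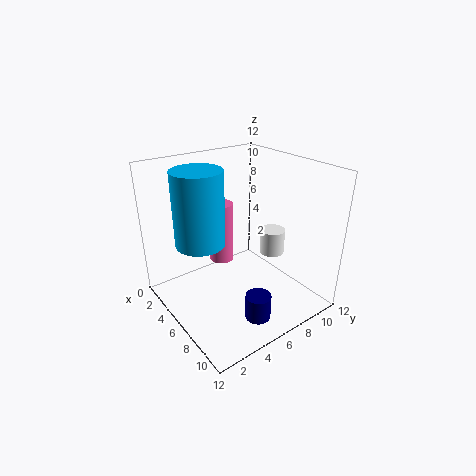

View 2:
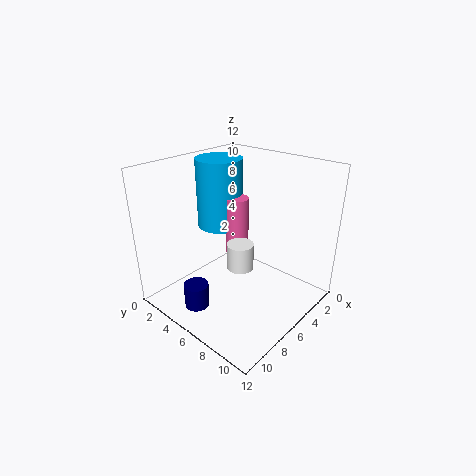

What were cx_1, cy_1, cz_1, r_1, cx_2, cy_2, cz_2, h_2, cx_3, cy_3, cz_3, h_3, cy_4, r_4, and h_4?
cx_1 = 5
cy_1 = 3
cz_1 = 6
r_1 = 2
cx_2 = 8
cy_2 = 8
cz_2 = 5
h_2 = 2
cx_3 = 10
cy_3 = 5
cz_3 = 1
h_3 = 2
cy_4 = 5
r_4 = 1
h_4 = 5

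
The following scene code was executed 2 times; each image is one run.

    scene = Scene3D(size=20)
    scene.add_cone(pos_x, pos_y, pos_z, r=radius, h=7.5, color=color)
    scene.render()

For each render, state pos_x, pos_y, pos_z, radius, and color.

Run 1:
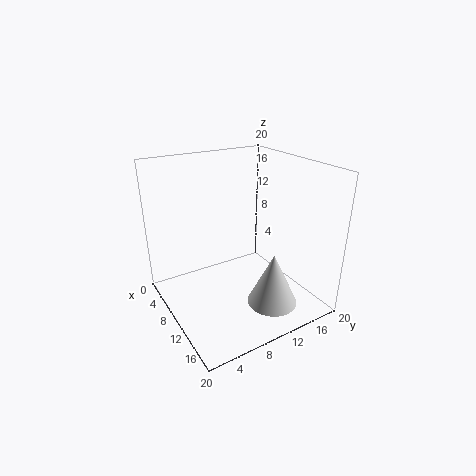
pos_x = 14.5
pos_y = 13
pos_z = 1
radius = 3.5
color = 'lightgray'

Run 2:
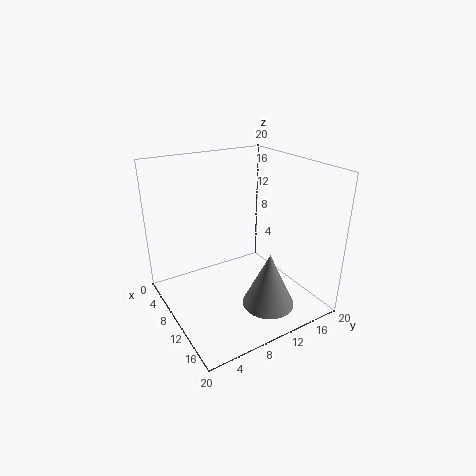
pos_x = 15.5
pos_y = 11.5
pos_z = 2
radius = 3.5
color = 'gray'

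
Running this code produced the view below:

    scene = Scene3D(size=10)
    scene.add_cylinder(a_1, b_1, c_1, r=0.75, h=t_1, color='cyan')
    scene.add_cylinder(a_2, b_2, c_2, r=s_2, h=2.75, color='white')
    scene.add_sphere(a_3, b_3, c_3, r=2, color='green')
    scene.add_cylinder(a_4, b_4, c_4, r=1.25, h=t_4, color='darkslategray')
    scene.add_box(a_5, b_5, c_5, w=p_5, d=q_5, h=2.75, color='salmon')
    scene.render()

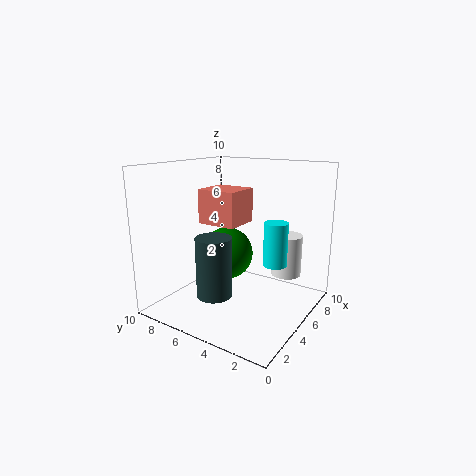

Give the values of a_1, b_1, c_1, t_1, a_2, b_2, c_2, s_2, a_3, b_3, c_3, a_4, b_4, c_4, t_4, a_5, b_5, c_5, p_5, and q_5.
a_1 = 4.25
b_1 = 1.75
c_1 = 4
t_1 = 2.75
a_2 = 6
b_2 = 1.75
c_2 = 2.75
s_2 = 1
a_3 = 6.5
b_3 = 7
c_3 = 3
a_4 = 3.5
b_4 = 6
c_4 = 1
t_4 = 4.25
a_5 = 6.5
b_5 = 6.5
c_5 = 5
p_5 = 3
q_5 = 3.25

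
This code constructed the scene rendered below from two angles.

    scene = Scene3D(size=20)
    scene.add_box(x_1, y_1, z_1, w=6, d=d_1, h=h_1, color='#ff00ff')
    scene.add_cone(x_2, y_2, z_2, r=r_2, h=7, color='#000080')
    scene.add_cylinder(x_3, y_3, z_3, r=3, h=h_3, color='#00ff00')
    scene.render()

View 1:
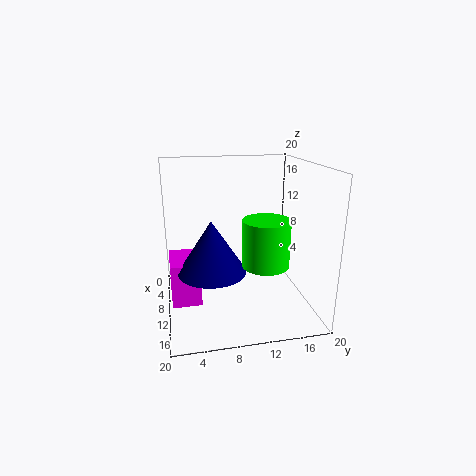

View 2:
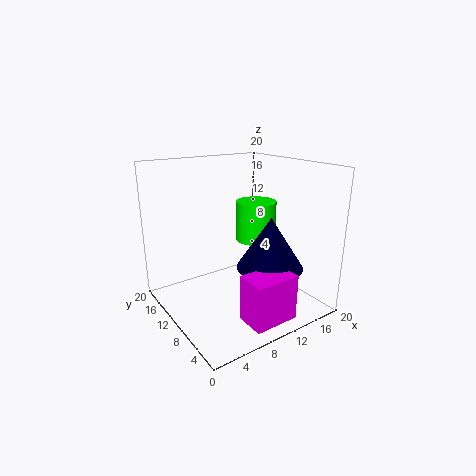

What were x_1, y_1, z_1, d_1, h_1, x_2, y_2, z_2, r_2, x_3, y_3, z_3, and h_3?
x_1 = 6.5; y_1 = 0.5; z_1 = 1.5; d_1 = 4; h_1 = 6; x_2 = 12.5; y_2 = 6; z_2 = 6.5; r_2 = 4.5; x_3 = 15; y_3 = 12.5; z_3 = 8; h_3 = 6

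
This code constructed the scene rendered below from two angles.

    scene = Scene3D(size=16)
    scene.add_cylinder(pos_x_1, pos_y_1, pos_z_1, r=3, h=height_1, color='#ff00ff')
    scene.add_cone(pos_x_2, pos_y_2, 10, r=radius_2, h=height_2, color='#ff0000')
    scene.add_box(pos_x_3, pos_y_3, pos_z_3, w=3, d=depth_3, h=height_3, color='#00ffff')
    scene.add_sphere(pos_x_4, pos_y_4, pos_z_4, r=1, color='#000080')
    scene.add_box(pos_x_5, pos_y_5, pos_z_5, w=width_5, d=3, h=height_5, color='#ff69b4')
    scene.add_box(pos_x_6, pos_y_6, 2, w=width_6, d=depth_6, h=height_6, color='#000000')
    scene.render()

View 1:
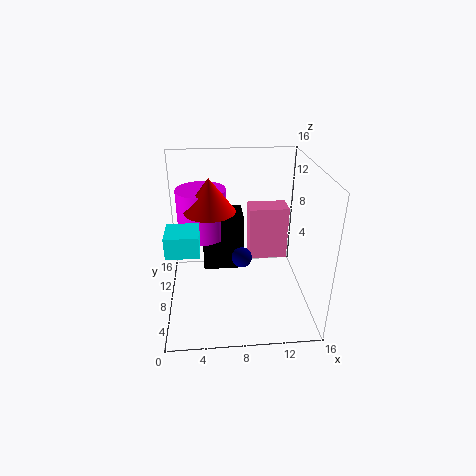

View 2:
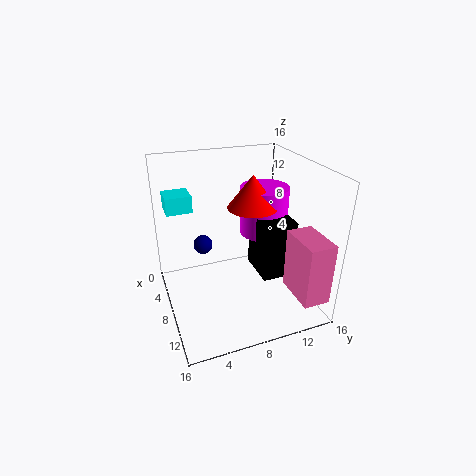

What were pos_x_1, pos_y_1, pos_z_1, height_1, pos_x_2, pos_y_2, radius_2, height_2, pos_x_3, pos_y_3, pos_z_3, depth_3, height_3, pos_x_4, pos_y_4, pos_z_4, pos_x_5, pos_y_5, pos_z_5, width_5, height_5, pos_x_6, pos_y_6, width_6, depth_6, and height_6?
pos_x_1 = 4; pos_y_1 = 13; pos_z_1 = 6; height_1 = 6; pos_x_2 = 5; pos_y_2 = 11; radius_2 = 3; height_2 = 4; pos_x_3 = 1; pos_y_3 = 1; pos_z_3 = 10; depth_3 = 3; height_3 = 2; pos_x_4 = 8; pos_y_4 = 4; pos_z_4 = 8; pos_x_5 = 10; pos_y_5 = 13; pos_z_5 = 2; width_5 = 5; height_5 = 7; pos_x_6 = 4; pos_y_6 = 11; width_6 = 5; depth_6 = 4; height_6 = 7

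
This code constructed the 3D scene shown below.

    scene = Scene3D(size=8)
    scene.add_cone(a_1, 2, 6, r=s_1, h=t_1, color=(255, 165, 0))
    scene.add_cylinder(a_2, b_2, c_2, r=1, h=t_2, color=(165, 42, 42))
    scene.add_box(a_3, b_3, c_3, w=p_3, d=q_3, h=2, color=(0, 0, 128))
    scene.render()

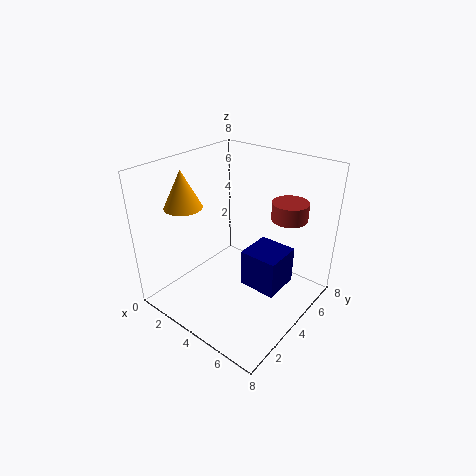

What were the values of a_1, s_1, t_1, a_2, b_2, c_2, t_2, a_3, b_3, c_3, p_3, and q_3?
a_1 = 2, s_1 = 1, t_1 = 2, a_2 = 6, b_2 = 6, c_2 = 5, t_2 = 1, a_3 = 5, b_3 = 3, c_3 = 2, p_3 = 2, q_3 = 2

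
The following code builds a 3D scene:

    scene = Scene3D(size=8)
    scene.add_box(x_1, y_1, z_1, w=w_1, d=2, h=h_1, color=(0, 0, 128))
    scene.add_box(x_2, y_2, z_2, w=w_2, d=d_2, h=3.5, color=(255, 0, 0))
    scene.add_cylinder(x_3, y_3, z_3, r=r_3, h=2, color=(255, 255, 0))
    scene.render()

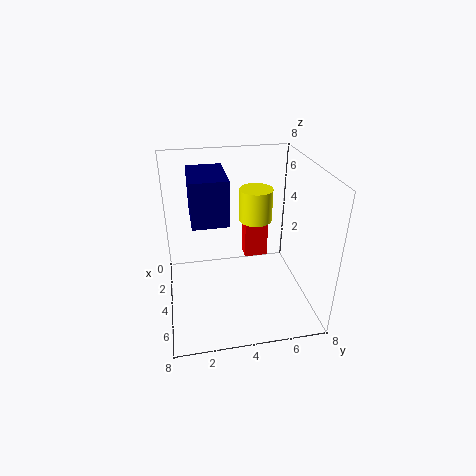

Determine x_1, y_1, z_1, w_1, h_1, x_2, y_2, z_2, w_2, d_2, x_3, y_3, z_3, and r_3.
x_1 = 1.5; y_1 = 1.5; z_1 = 5; w_1 = 3; h_1 = 2.5; x_2 = 0.5; y_2 = 5; z_2 = 1; w_2 = 1; d_2 = 1.5; x_3 = 2; y_3 = 5.5; z_3 = 4; r_3 = 1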